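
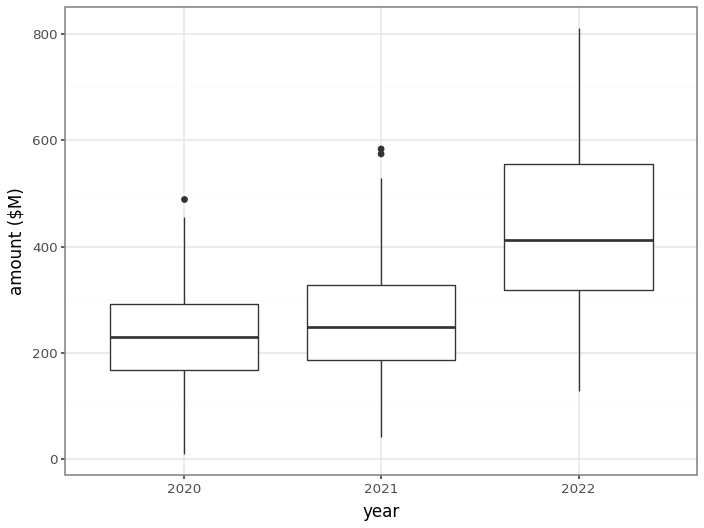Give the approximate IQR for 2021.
≈ 150

Q3 ≈ 325, Q1 ≈ 175; IQR ≈ 150.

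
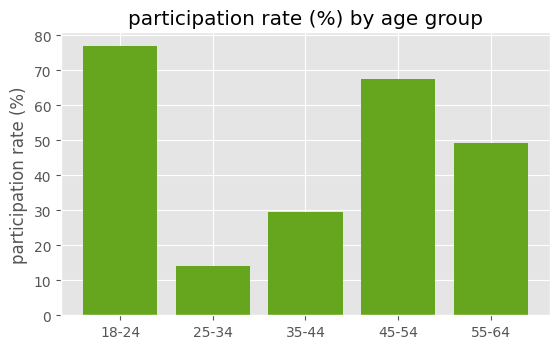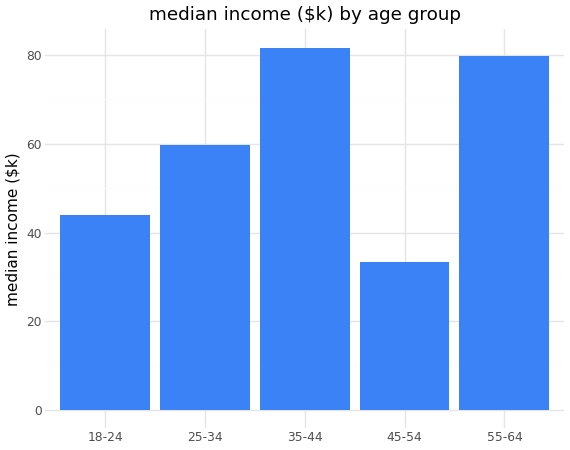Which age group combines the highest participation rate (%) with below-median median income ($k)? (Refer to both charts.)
18-24

Chart 2 median median income ($k) ≈ 60; below-median age groups: 18-24, 45-54. Among those, 18-24 has the highest participation rate (%) (≈ 80).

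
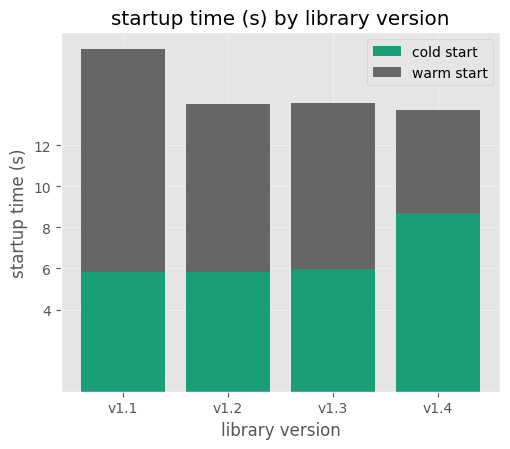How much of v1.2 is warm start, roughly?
≈ 8

warm start top ≈ 14, bottom ≈ 6; segment ≈ 8.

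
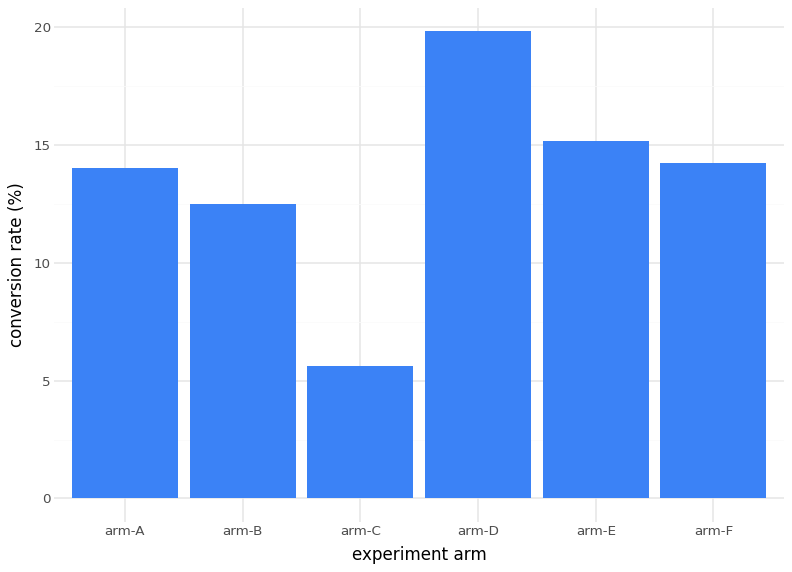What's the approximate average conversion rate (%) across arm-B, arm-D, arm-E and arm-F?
≈ 16

(12 + 20 + 16 + 14) / 4 ≈ 16.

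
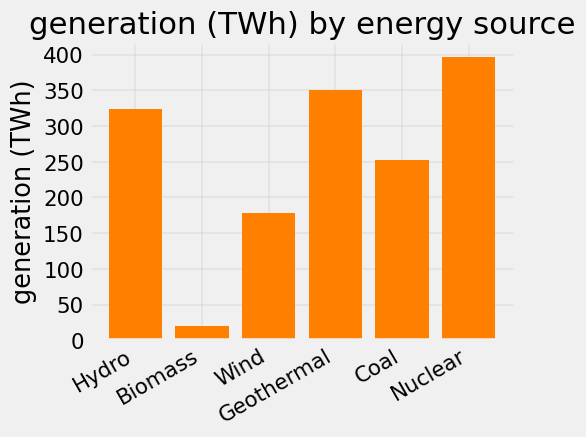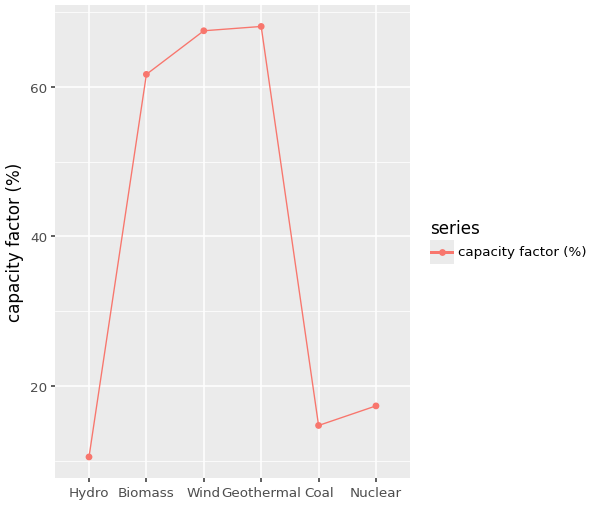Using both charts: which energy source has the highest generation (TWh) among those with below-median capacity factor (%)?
Nuclear

Chart 2 median capacity factor (%) ≈ 40; below-median energy sources: Hydro, Coal, Nuclear. Among those, Nuclear has the highest generation (TWh) (≈ 400).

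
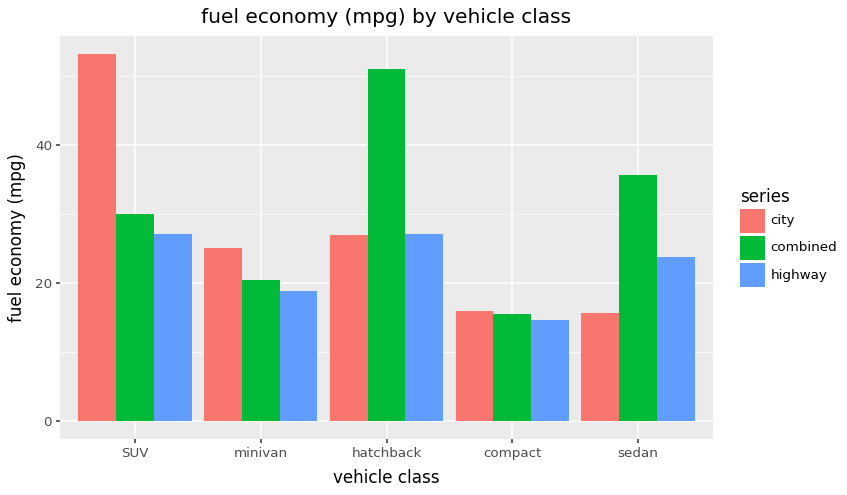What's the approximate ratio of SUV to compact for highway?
SUV ≈ 25, compact ≈ 15; 25/15 ≈ 1.67.

≈ 1.67×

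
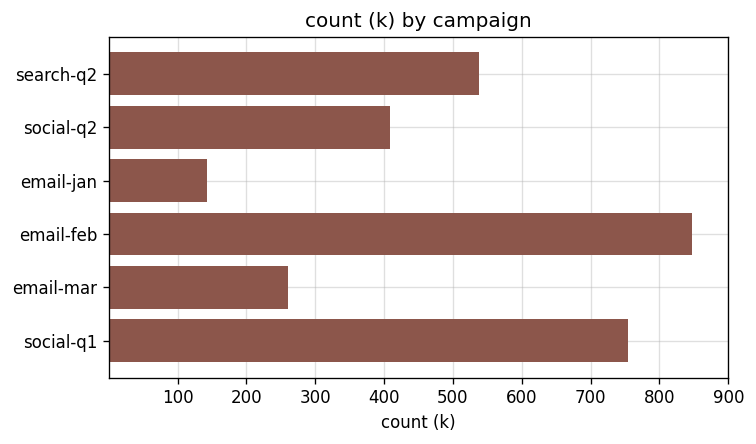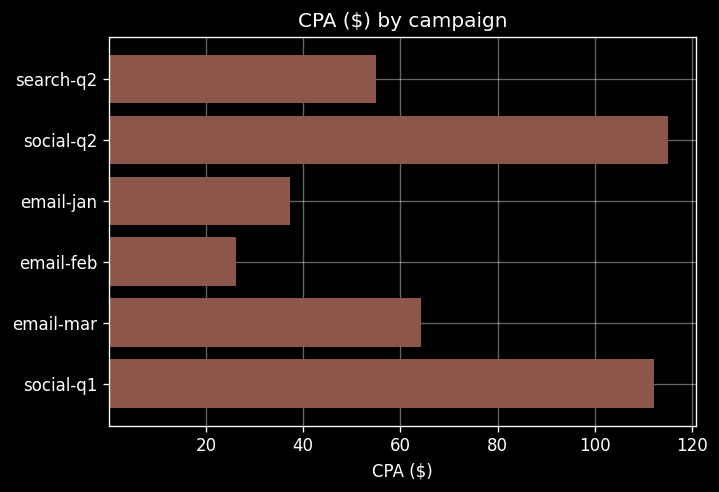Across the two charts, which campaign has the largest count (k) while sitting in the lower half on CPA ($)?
email-feb

Chart 2 median CPA ($) ≈ 60; below-median campaigns: search-q2, email-jan, email-feb. Among those, email-feb has the highest count (k) (≈ 800).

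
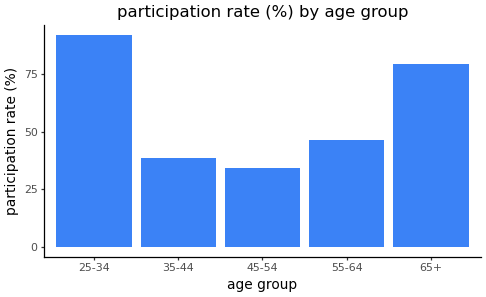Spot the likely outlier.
25-34 ≈ 90; the rest sit between ≈ 30 and ≈ 80.

25-34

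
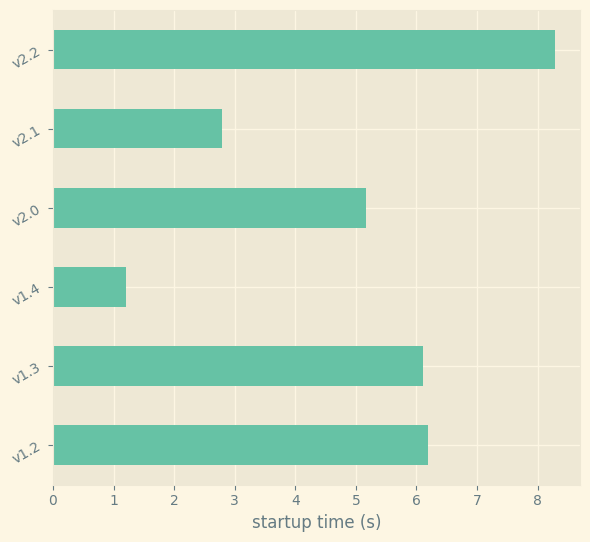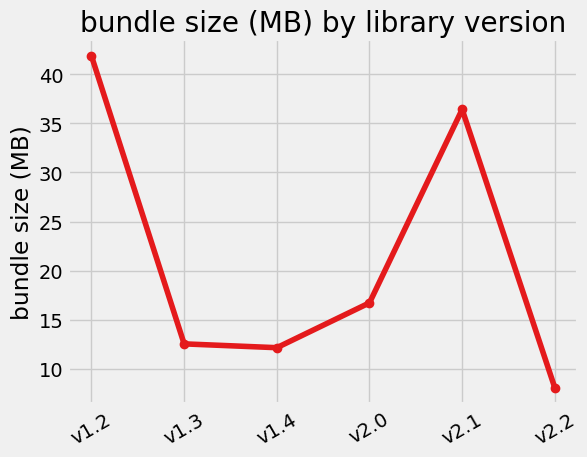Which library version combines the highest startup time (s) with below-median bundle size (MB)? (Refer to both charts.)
Chart 2 median bundle size (MB) ≈ 15; below-median library versions: v1.3, v1.4, v2.2. Among those, v2.2 has the highest startup time (s) (≈ 8).

v2.2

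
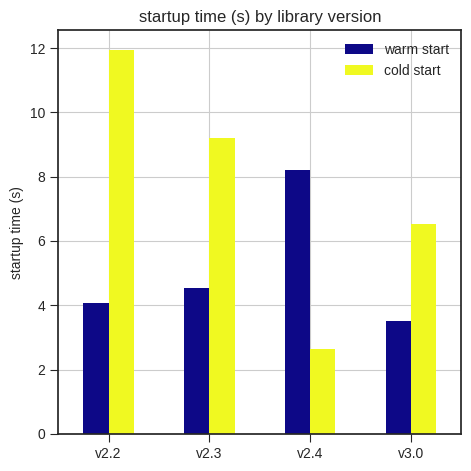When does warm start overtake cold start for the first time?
v2.3: warm start ≈ 5 vs cold start ≈ 9 (not yet); v2.4: warm start ≈ 8 vs cold start ≈ 3 (first crossover).

v2.4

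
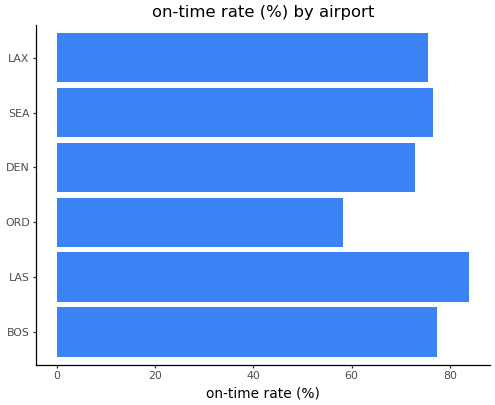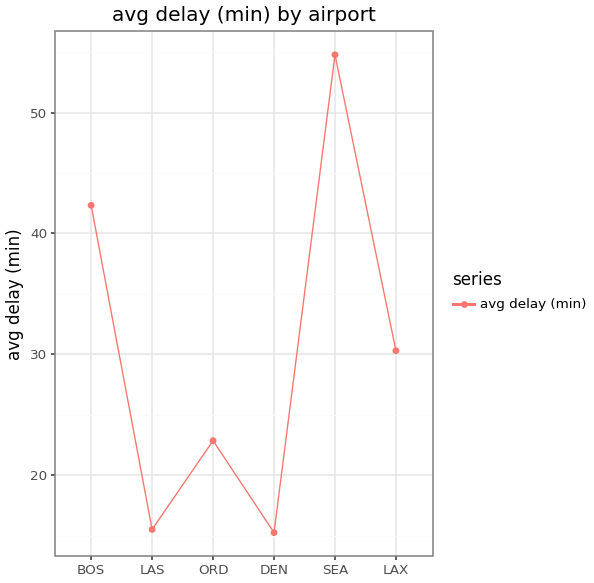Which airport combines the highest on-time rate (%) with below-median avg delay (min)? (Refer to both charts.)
Chart 2 median avg delay (min) ≈ 30; below-median airports: LAS, ORD, DEN. Among those, LAS has the highest on-time rate (%) (≈ 80).

LAS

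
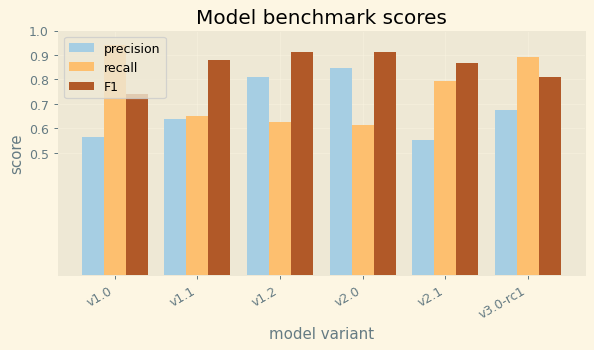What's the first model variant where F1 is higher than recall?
v1.1

v1.0: F1 ≈ 0.7 vs recall ≈ 0.9 (not yet); v1.1: F1 ≈ 0.9 vs recall ≈ 0.7 (first crossover).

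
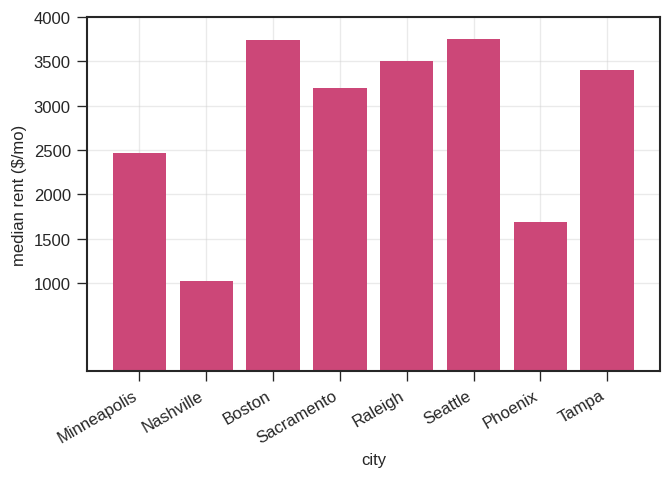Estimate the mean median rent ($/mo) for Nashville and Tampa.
(1000 + 3500) / 2 ≈ 2250.

≈ 2250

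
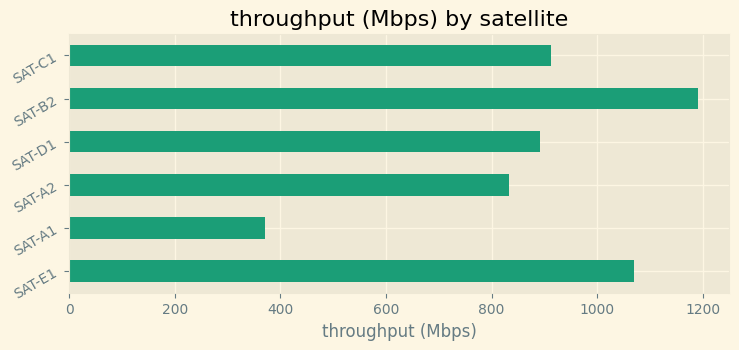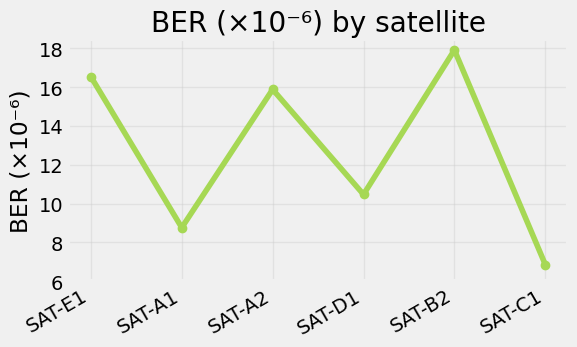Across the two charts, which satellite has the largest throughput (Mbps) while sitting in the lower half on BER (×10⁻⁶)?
Chart 2 median BER (×10⁻⁶) ≈ 14; below-median satellites: SAT-A1, SAT-D1, SAT-C1. Among those, SAT-C1 has the highest throughput (Mbps) (≈ 1000).

SAT-C1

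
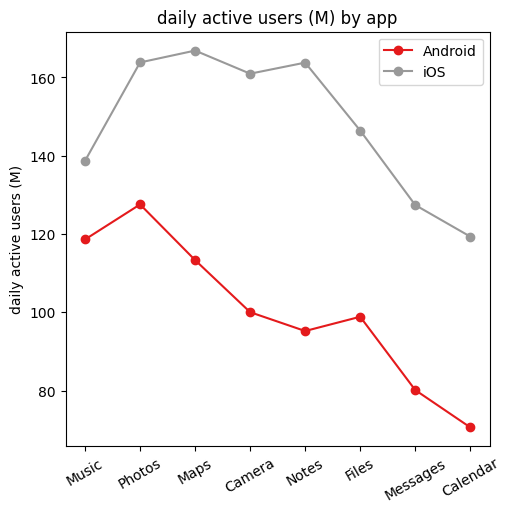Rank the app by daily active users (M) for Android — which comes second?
Music

Top 3 for Android: Photos ≈ 130, Music ≈ 120, Maps ≈ 110.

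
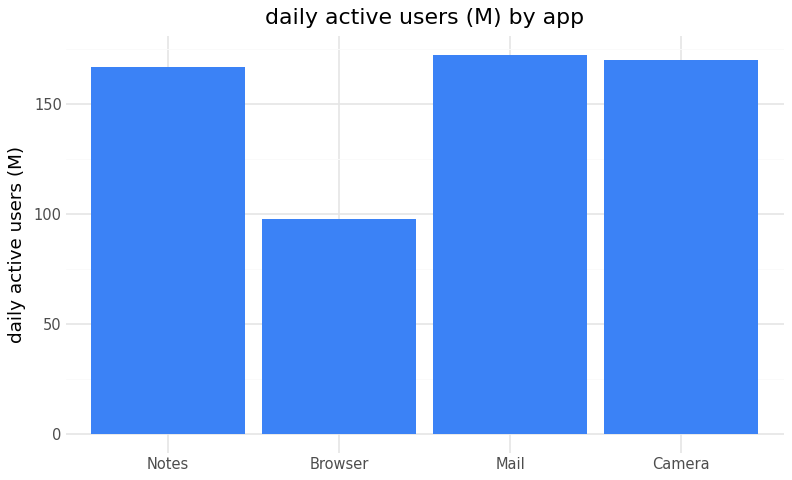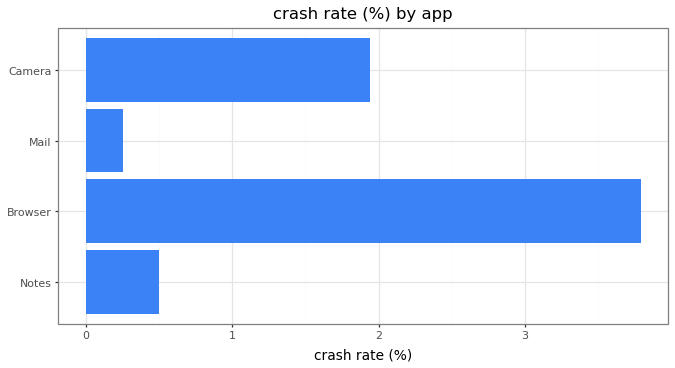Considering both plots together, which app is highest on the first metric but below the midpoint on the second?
Mail

Chart 2 median crash rate (%) ≈ 1; below-median apps: Notes, Mail. Among those, Mail has the highest daily active users (M) (≈ 180).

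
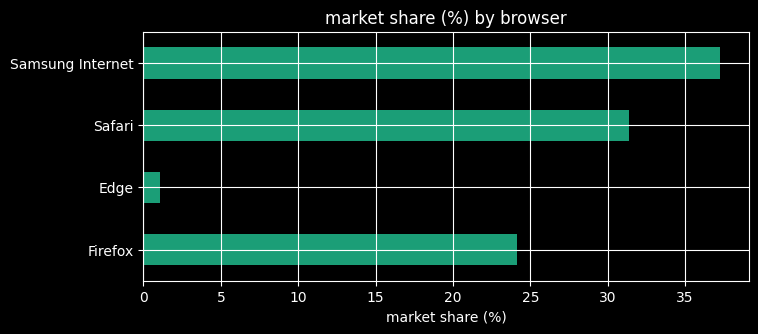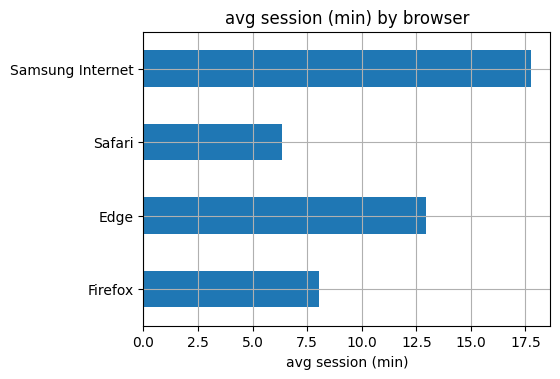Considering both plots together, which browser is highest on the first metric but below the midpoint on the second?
Safari

Chart 2 median avg session (min) ≈ 10; below-median browsers: Firefox, Safari. Among those, Safari has the highest market share (%) (≈ 30).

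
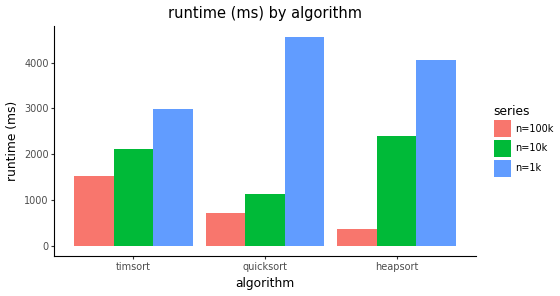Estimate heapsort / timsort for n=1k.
heapsort ≈ 4000, timsort ≈ 3000; 4000/3000 ≈ 1.33.

≈ 1.33×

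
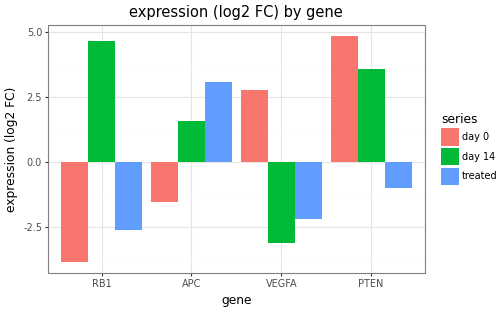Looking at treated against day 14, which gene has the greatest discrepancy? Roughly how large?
RB1: treated ≈ -3, day 14 ≈ 5 → gap ≈ 8. Next-largest (PTEN) is only ≈ 5.

RB1, ≈ 8 log2 FC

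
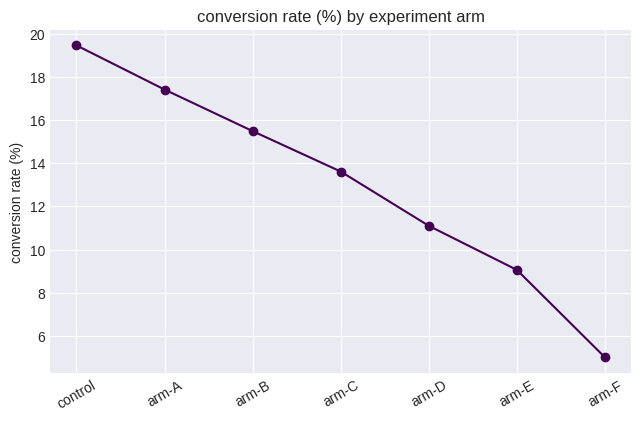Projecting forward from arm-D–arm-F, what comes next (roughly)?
Last three: 12, 10, 6 → slope ≈ -3/step → next ≈ 3.

≈ 3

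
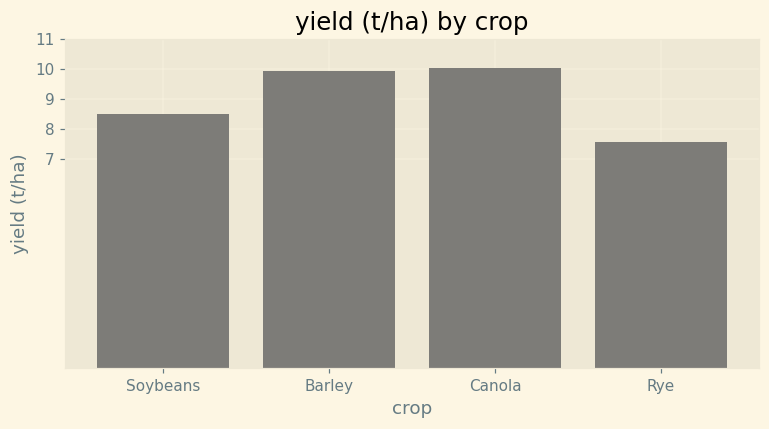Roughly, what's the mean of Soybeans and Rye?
(8 + 8) / 2 ≈ 8.

≈ 8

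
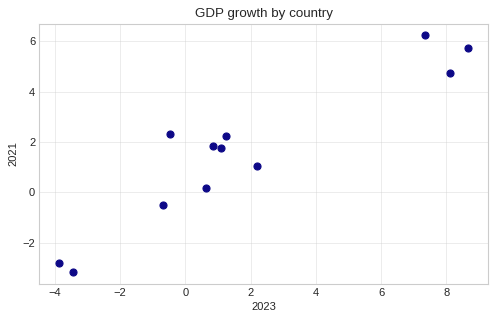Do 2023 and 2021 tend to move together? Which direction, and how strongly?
Points are positively correlated; strong (|r| ≈ 0.9).

positive, strong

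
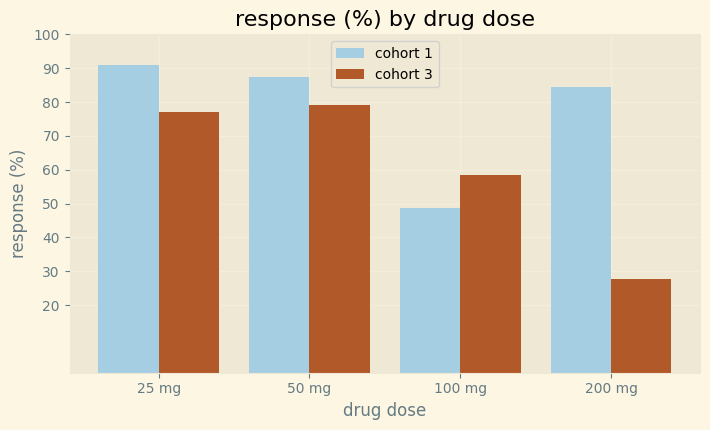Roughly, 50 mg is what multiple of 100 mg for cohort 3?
50 mg ≈ 80, 100 mg ≈ 60; 80/60 ≈ 1.33.

≈ 1.33×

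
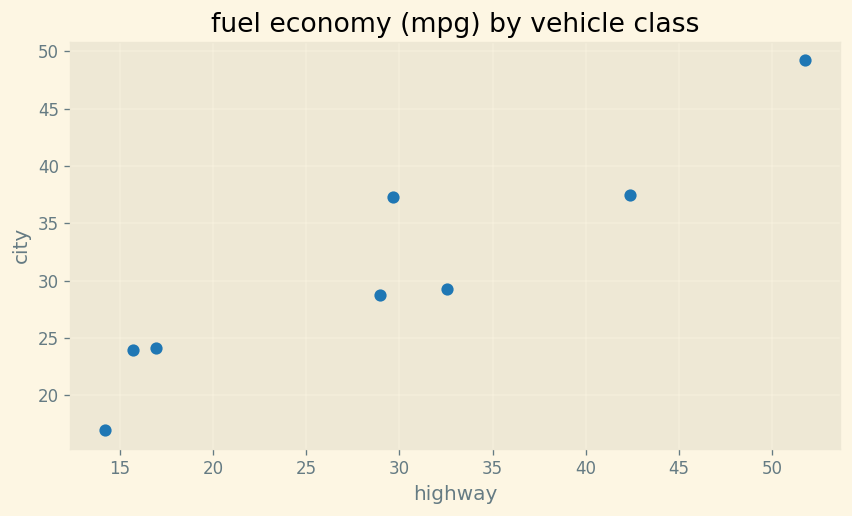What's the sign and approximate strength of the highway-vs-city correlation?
positive, strong

Points are positively correlated; strong (|r| ≈ 0.9).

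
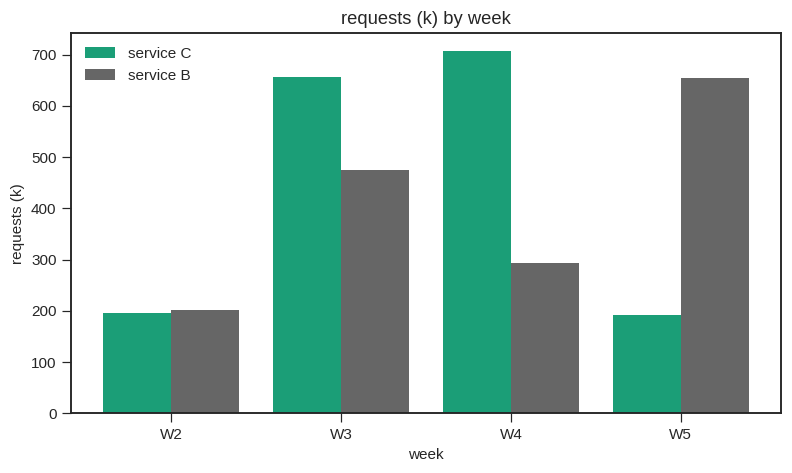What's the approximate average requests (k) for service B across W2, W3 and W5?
(200 + 500 + 700) / 3 ≈ 467.

≈ 467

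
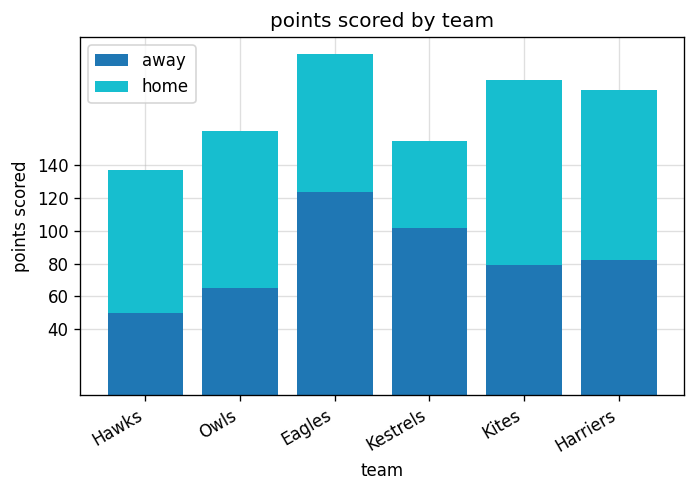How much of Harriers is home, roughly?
home top ≈ 180, bottom ≈ 80; segment ≈ 100.

≈ 100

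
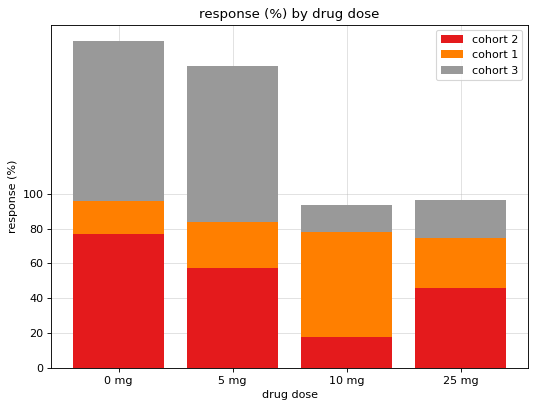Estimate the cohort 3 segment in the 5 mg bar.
≈ 100

cohort 3 top ≈ 180, bottom ≈ 80; segment ≈ 100.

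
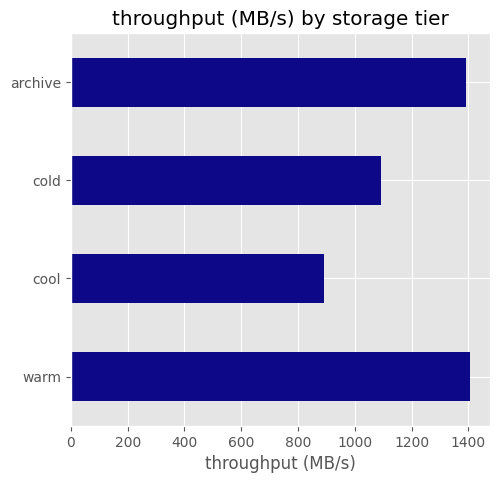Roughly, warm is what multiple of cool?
≈ 1.75×

warm ≈ 1400, cool ≈ 800; 1400/800 ≈ 1.75.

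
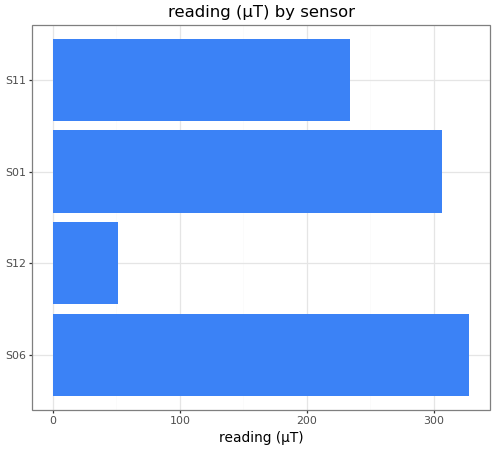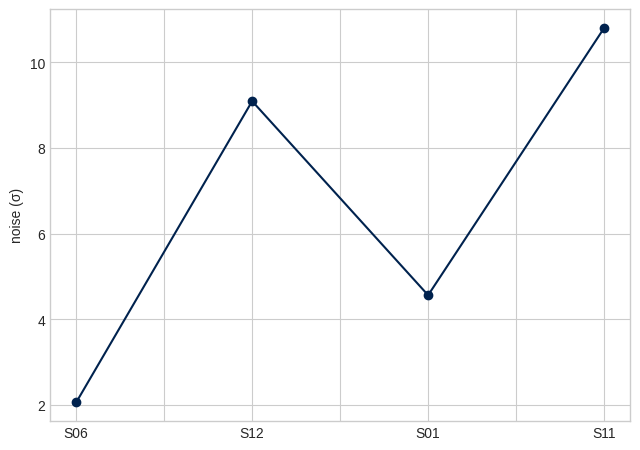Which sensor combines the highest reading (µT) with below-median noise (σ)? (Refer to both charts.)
S06

Chart 2 median noise (σ) ≈ 7; below-median sensors: S06, S01. Among those, S06 has the highest reading (µT) (≈ 350).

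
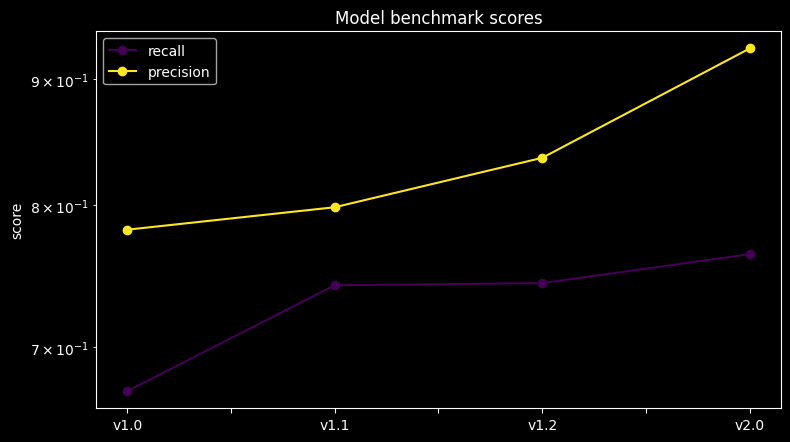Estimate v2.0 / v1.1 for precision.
≈ 1.19×

v2.0 ≈ 0.95, v1.1 ≈ 0.80; 0.95/0.80 ≈ 1.19.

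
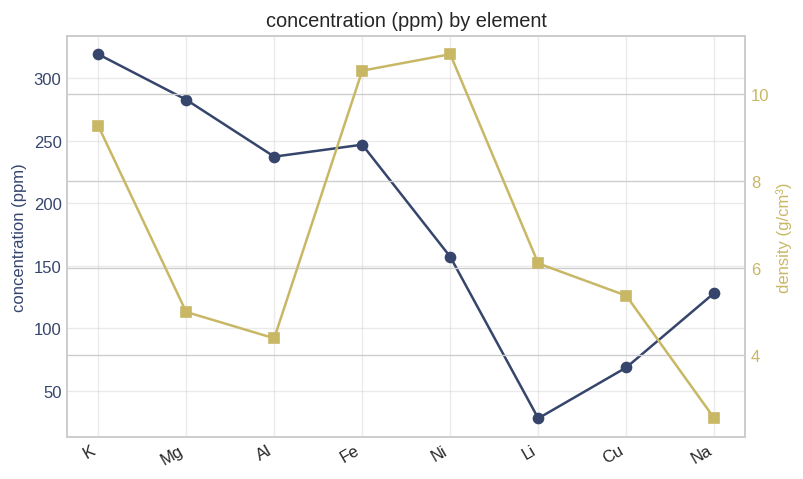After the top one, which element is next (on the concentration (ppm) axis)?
Top 3 (on the concentration (ppm) axis): K ≈ 325, Mg ≈ 275, Fe ≈ 250.

Mg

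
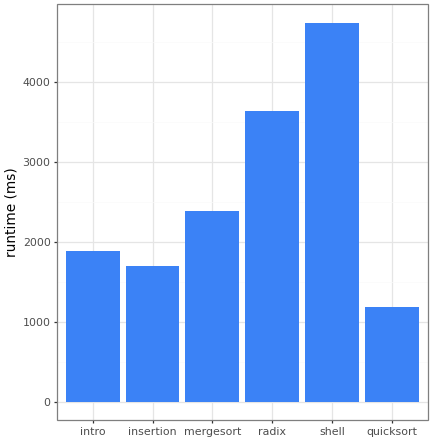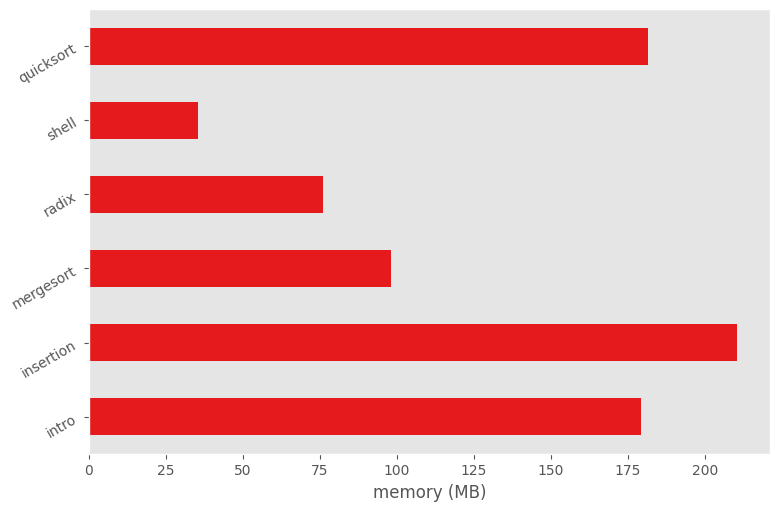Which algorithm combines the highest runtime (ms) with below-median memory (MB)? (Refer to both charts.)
shell

Chart 2 median memory (MB) ≈ 140; below-median algorithms: mergesort, radix, shell. Among those, shell has the highest runtime (ms) (≈ 4500).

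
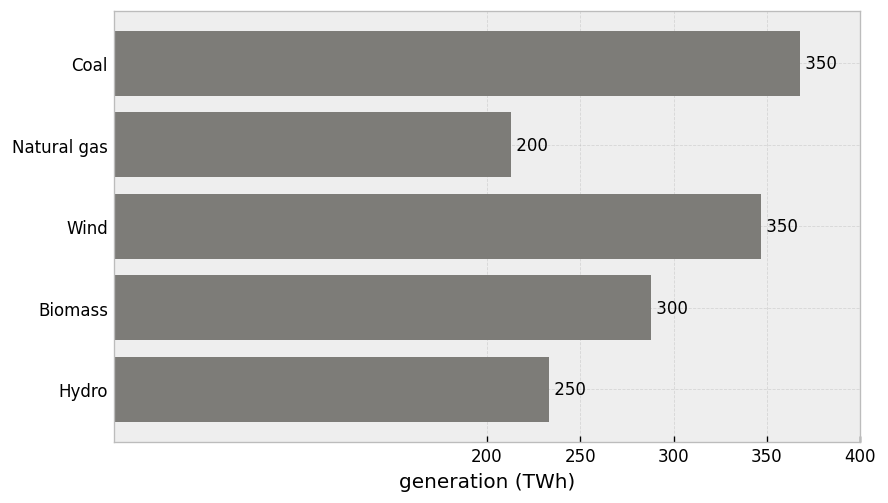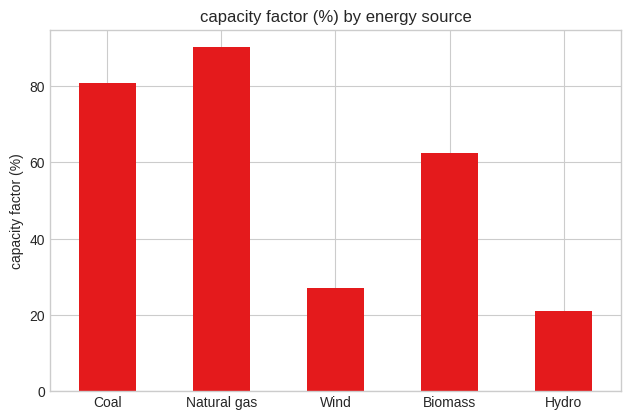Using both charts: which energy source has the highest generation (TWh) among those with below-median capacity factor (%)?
Wind

Chart 2 median capacity factor (%) ≈ 60; below-median energy sources: Wind, Hydro. Among those, Wind has the highest generation (TWh) (≈ 350).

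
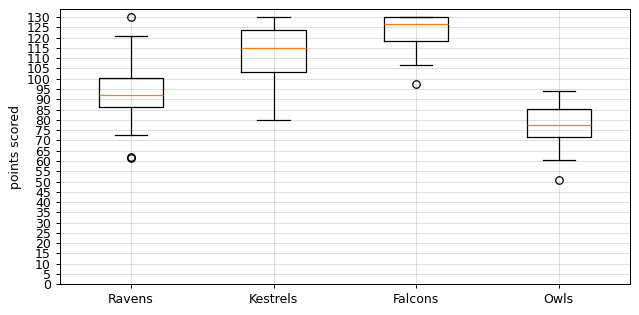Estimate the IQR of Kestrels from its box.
≈ 20

Q3 ≈ 125, Q1 ≈ 105; IQR ≈ 20.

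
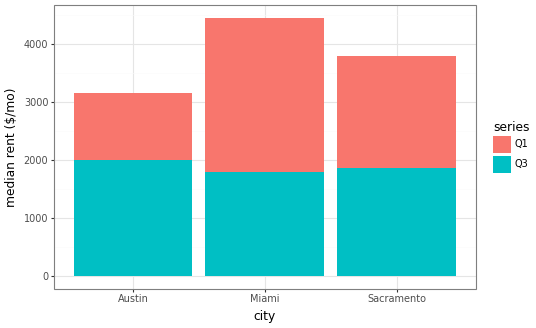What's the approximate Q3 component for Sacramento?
≈ 2000

Q3 top ≈ 2000, bottom ≈ 0; segment ≈ 2000.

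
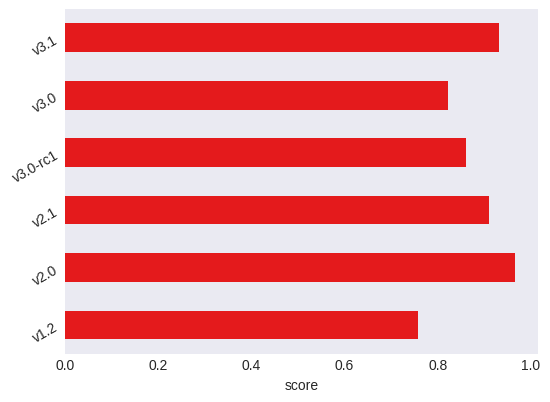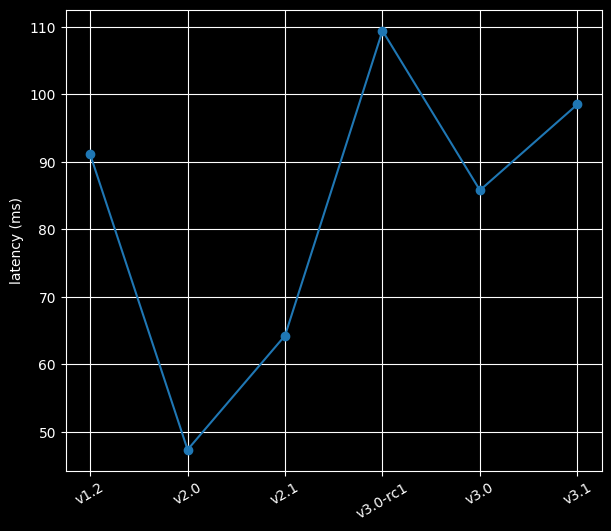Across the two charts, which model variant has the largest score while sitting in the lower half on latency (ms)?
Chart 2 median latency (ms) ≈ 80; below-median model variants: v2.0, v2.1, v3.0. Among those, v2.0 has the highest score (≈ 1).

v2.0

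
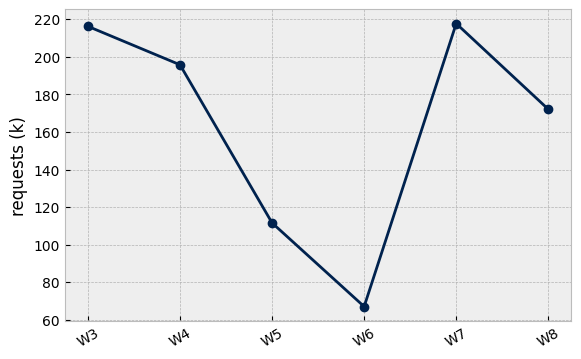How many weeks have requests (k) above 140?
4

Above 140: W3, W4, W7, W8.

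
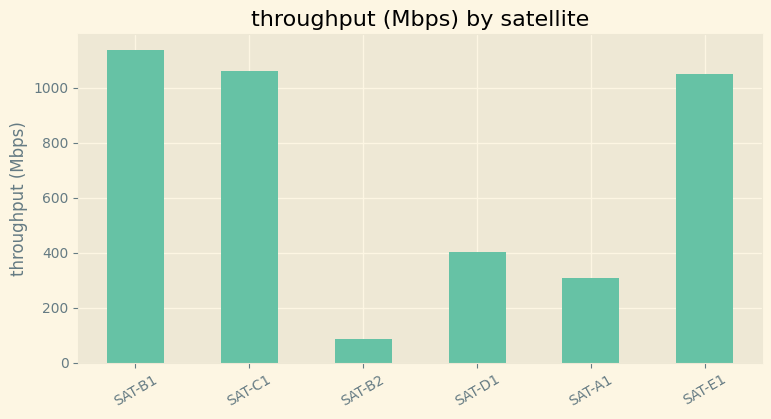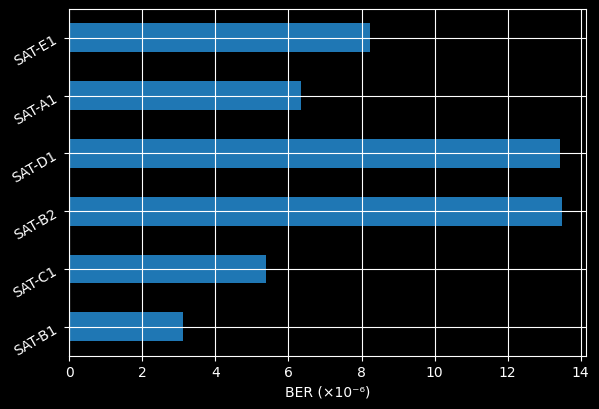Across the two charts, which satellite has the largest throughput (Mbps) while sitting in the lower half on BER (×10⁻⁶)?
Chart 2 median BER (×10⁻⁶) ≈ 8; below-median satellites: SAT-B1, SAT-C1, SAT-A1. Among those, SAT-B1 has the highest throughput (Mbps) (≈ 1200).

SAT-B1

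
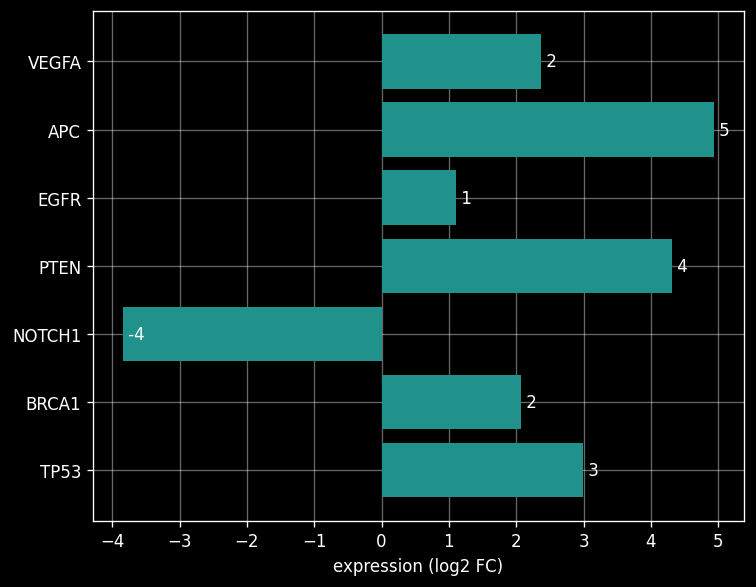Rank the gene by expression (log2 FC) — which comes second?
Top 3: APC ≈ 5, PTEN ≈ 4, TP53 ≈ 3.

PTEN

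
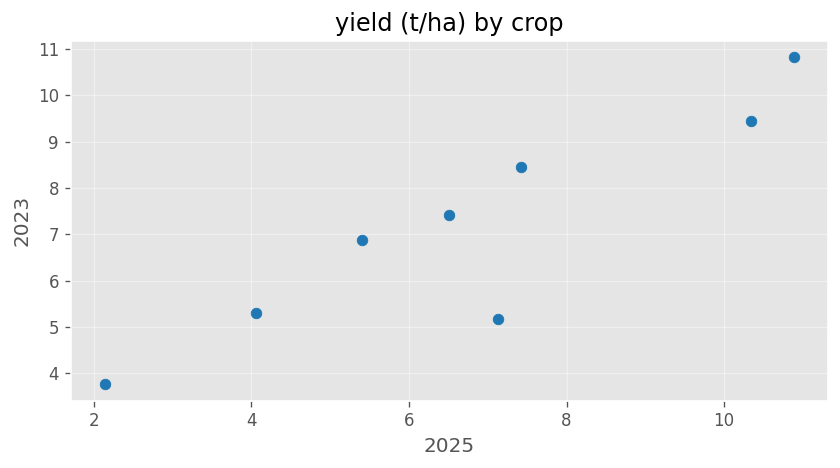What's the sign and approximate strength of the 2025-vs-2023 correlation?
positive, strong

Points are positively correlated; strong (|r| ≈ 0.9).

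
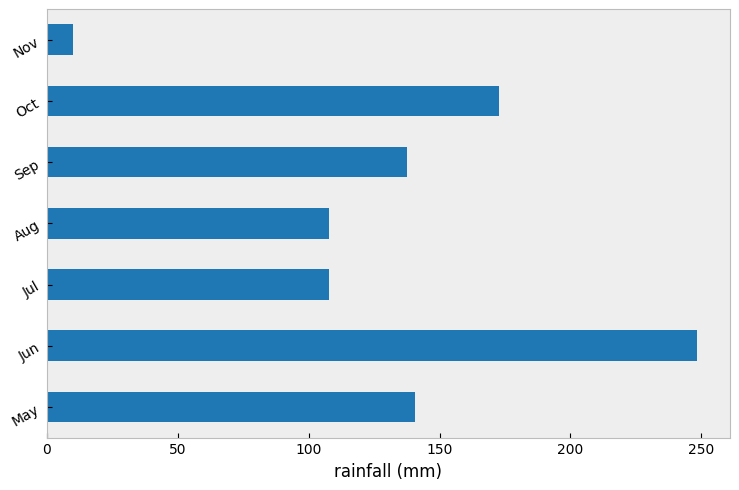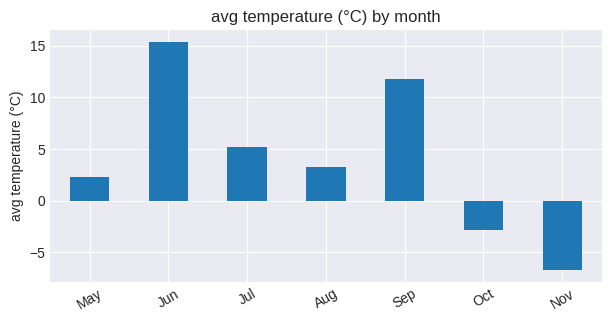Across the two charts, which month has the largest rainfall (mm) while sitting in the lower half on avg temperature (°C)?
Oct

Chart 2 median avg temperature (°C) ≈ 4; below-median months: May, Oct, Nov. Among those, Oct has the highest rainfall (mm) (≈ 175).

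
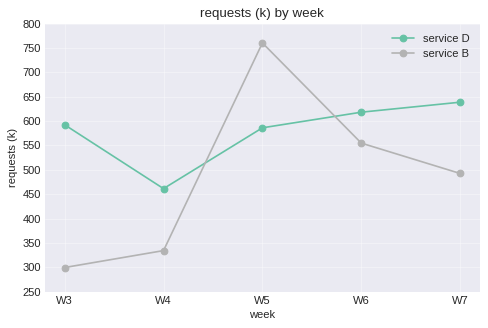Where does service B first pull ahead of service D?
W4: service B ≈ 350 vs service D ≈ 450 (not yet); W5: service B ≈ 750 vs service D ≈ 600 (first crossover).

W5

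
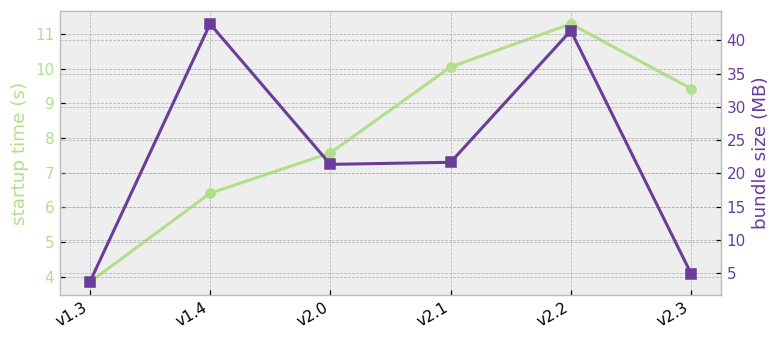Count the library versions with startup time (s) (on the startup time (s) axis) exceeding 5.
5

Above 5: v1.4, v2.0, v2.1, v2.2, v2.3.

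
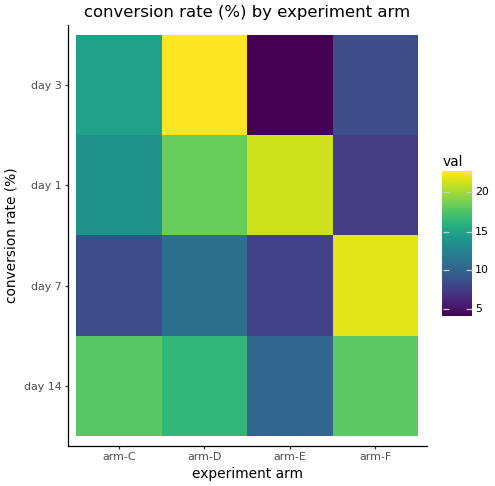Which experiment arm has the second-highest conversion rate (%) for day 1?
arm-D

Top 3 for day 1: arm-E ≈ 22, arm-D ≈ 18, arm-C ≈ 14.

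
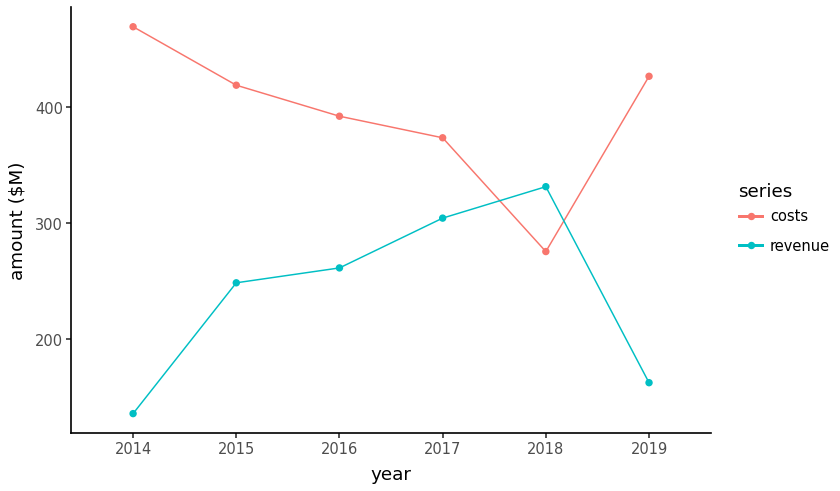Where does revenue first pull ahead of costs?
2018

2017: revenue ≈ 300 vs costs ≈ 350 (not yet); 2018: revenue ≈ 350 vs costs ≈ 300 (first crossover).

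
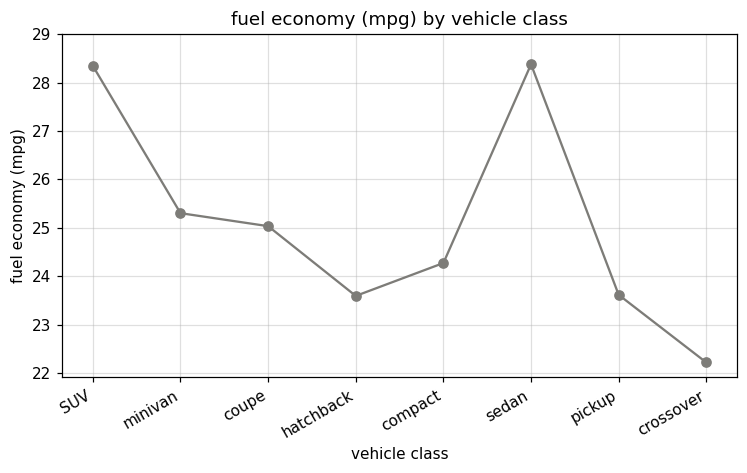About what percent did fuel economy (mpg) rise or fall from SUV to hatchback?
≈ -14.3%

SUV ≈ 28, hatchback ≈ 24; (24 − 28) / 28 ≈ -14.3%.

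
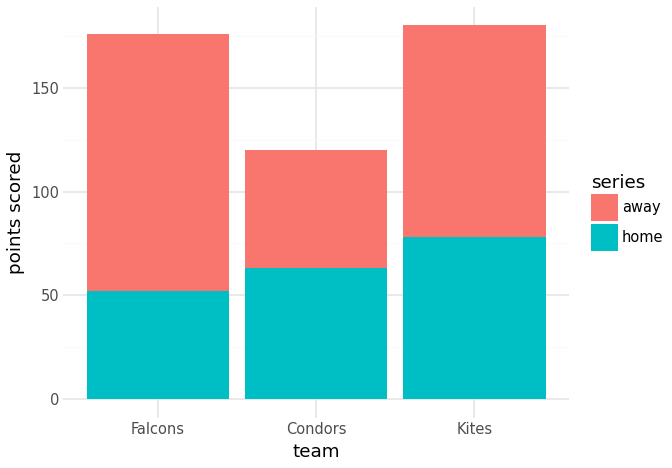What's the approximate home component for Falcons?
home top ≈ 60, bottom ≈ 0; segment ≈ 60.

≈ 60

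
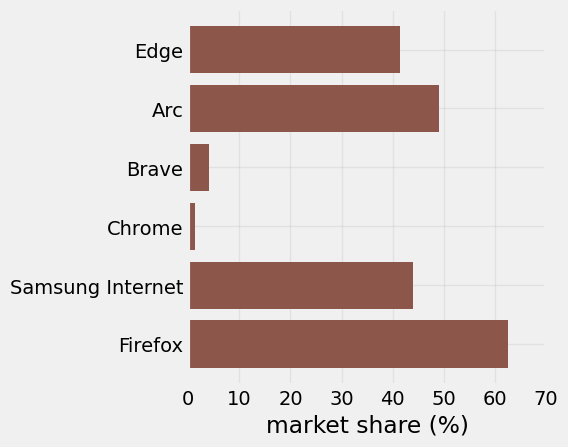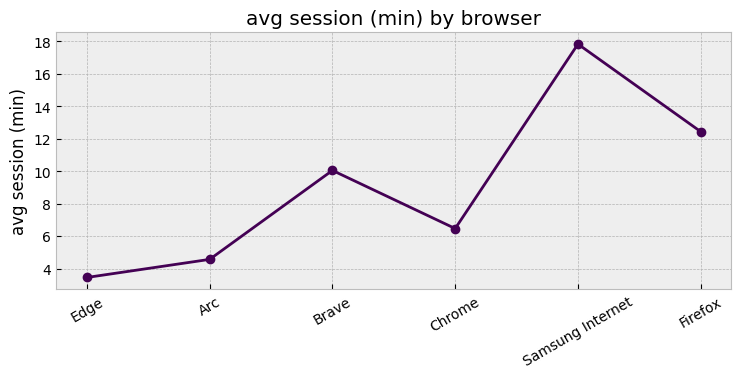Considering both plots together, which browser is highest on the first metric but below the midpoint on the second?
Chart 2 median avg session (min) ≈ 8; below-median browsers: Edge, Arc, Chrome. Among those, Arc has the highest market share (%) (≈ 50).

Arc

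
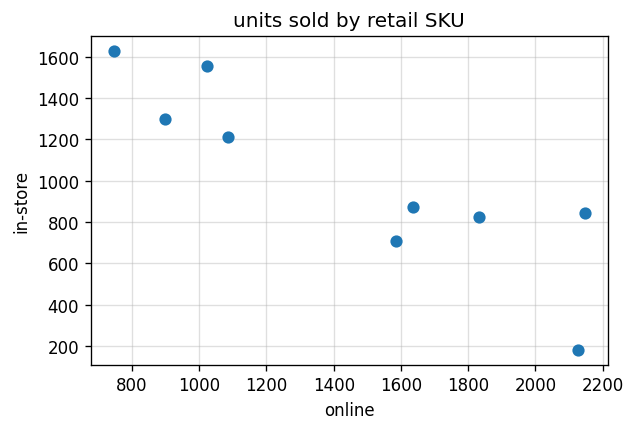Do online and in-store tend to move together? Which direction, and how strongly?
negative, strong

Points are negatively correlated; strong (|r| ≈ 0.9).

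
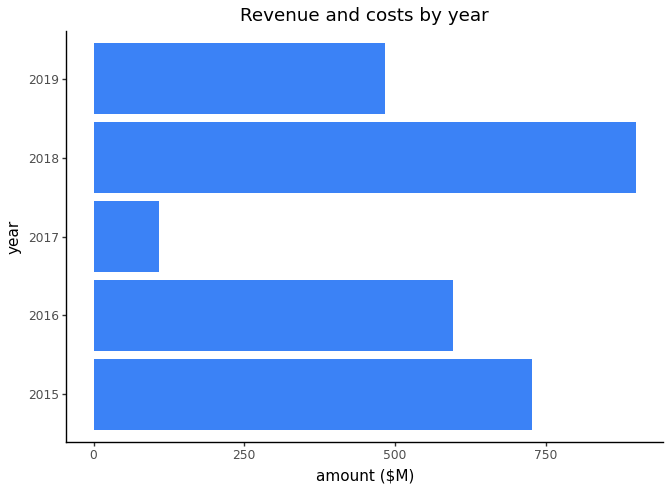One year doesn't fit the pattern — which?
2017 ≈ 100; the rest sit between ≈ 500 and ≈ 900.

2017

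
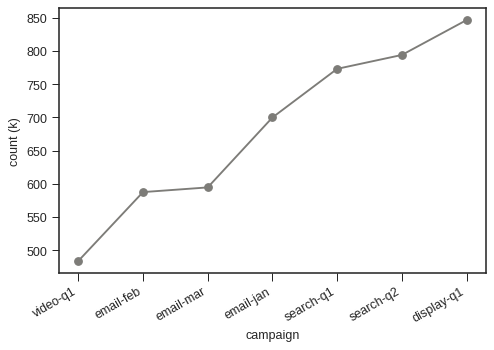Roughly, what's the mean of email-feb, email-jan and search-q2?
(600 + 700 + 800) / 3 ≈ 700.

≈ 700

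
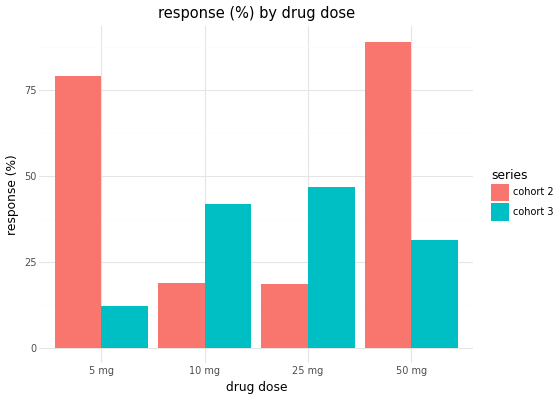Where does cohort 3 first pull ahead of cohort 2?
10 mg

5 mg: cohort 3 ≈ 10 vs cohort 2 ≈ 80 (not yet); 10 mg: cohort 3 ≈ 40 vs cohort 2 ≈ 20 (first crossover).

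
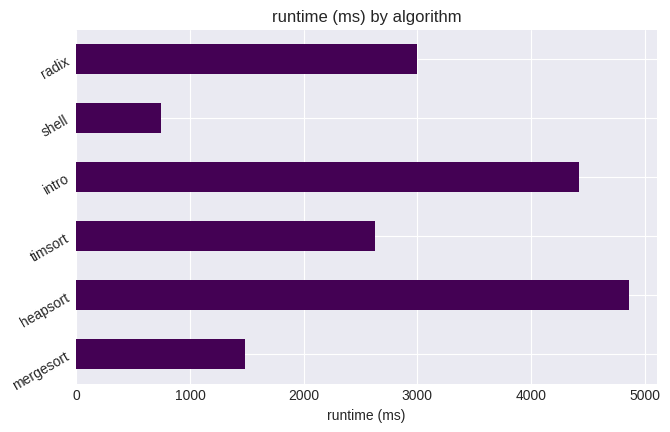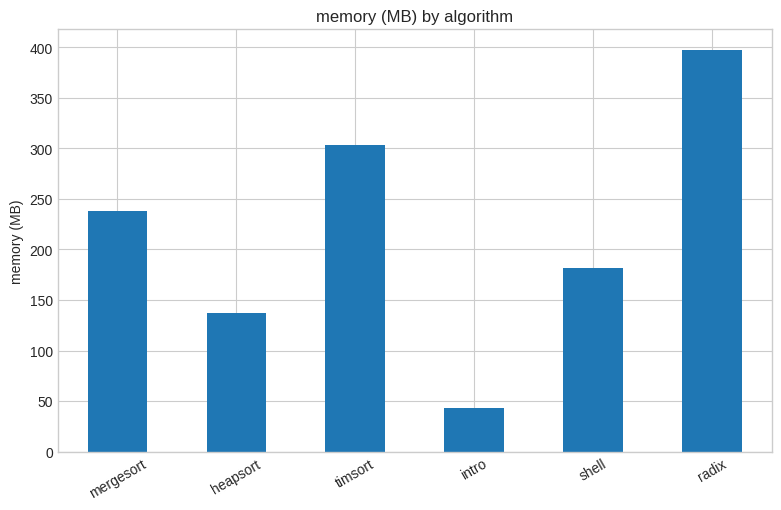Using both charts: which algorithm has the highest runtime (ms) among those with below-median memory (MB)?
Chart 2 median memory (MB) ≈ 200; below-median algorithms: heapsort, intro, shell. Among those, heapsort has the highest runtime (ms) (≈ 5000).

heapsort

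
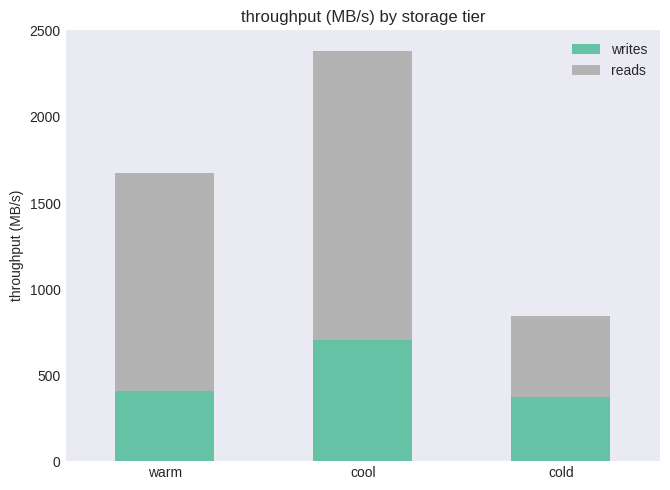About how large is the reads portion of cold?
reads top ≈ 800, bottom ≈ 400; segment ≈ 400.

≈ 400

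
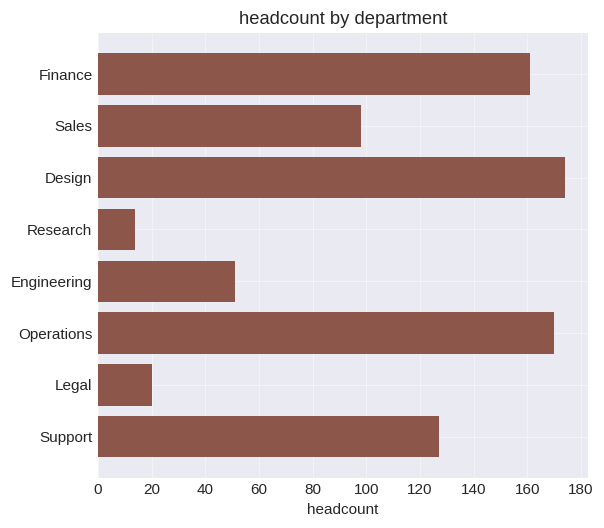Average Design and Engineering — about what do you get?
≈ 120

(180 + 60) / 2 ≈ 120.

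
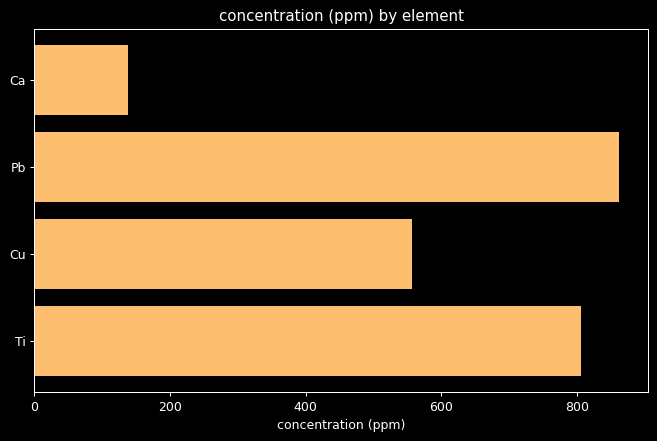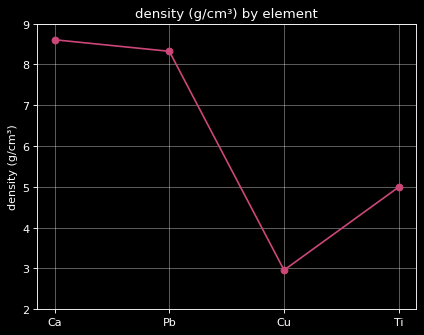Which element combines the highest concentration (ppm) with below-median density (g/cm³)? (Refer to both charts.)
Chart 2 median density (g/cm³) ≈ 7; below-median elements: Cu, Ti. Among those, Ti has the highest concentration (ppm) (≈ 800).

Ti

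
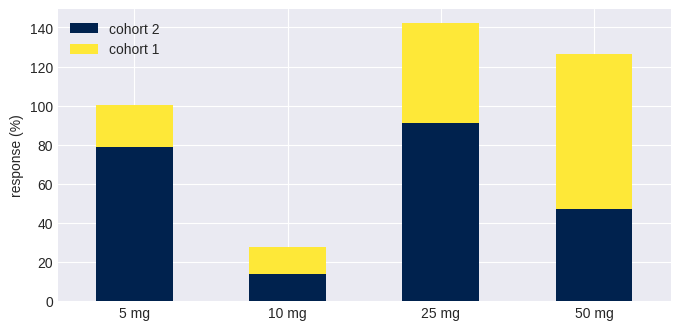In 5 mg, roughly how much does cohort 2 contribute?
≈ 80

cohort 2 top ≈ 80, bottom ≈ 0; segment ≈ 80.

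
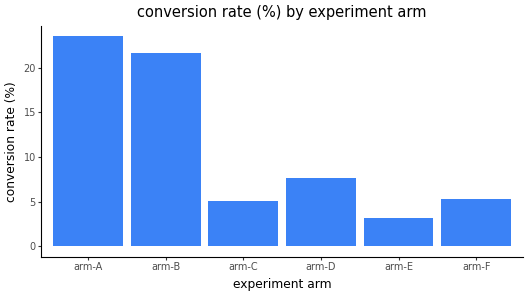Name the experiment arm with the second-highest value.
arm-B

Top 3: arm-A ≈ 24, arm-B ≈ 22, arm-D ≈ 8.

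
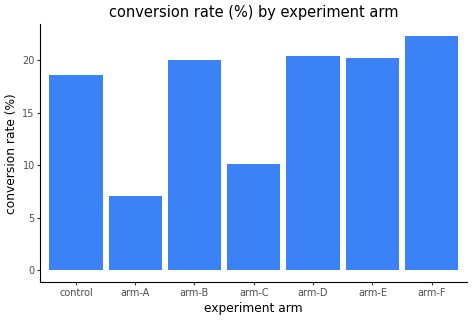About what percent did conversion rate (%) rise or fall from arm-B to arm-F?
arm-B ≈ 20, arm-F ≈ 22; (22 − 20) / 20 ≈ +10%.

≈ +10%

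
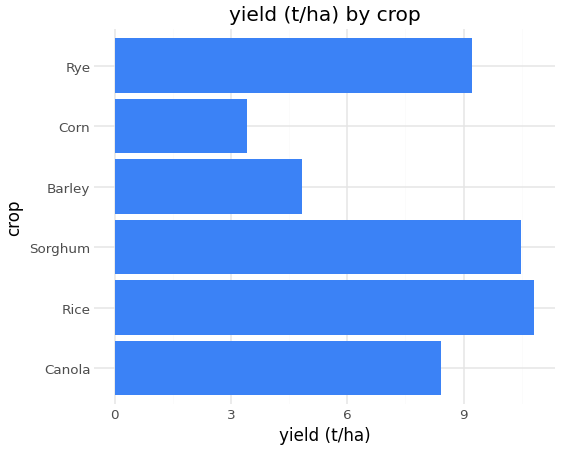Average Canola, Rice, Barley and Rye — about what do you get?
≈ 8

(8 + 11 + 5 + 9) / 4 ≈ 8.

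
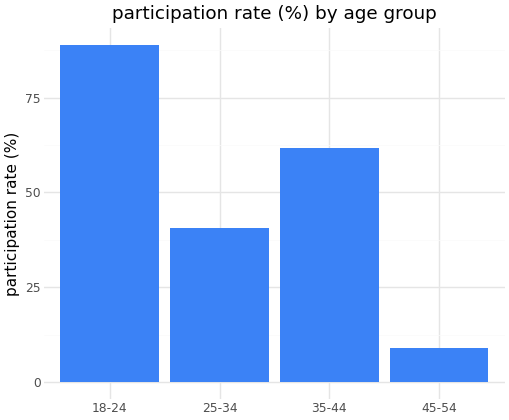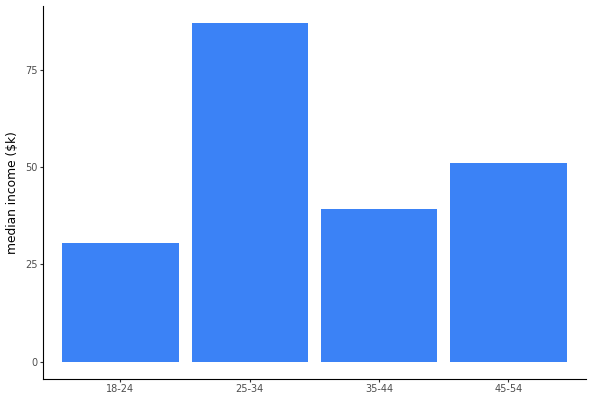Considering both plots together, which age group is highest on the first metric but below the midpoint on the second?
18-24

Chart 2 median median income ($k) ≈ 50; below-median age groups: 18-24, 35-44. Among those, 18-24 has the highest participation rate (%) (≈ 90).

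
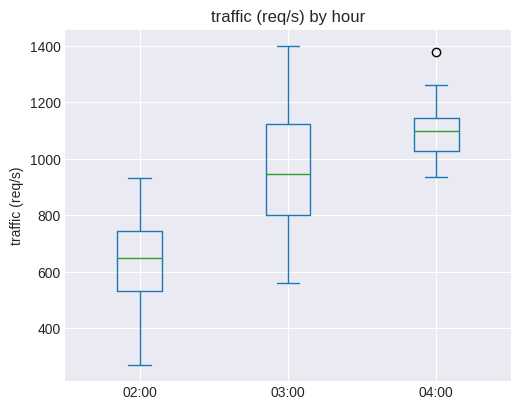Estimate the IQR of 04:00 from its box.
Q3 ≈ 1150, Q1 ≈ 1050; IQR ≈ 100.

≈ 100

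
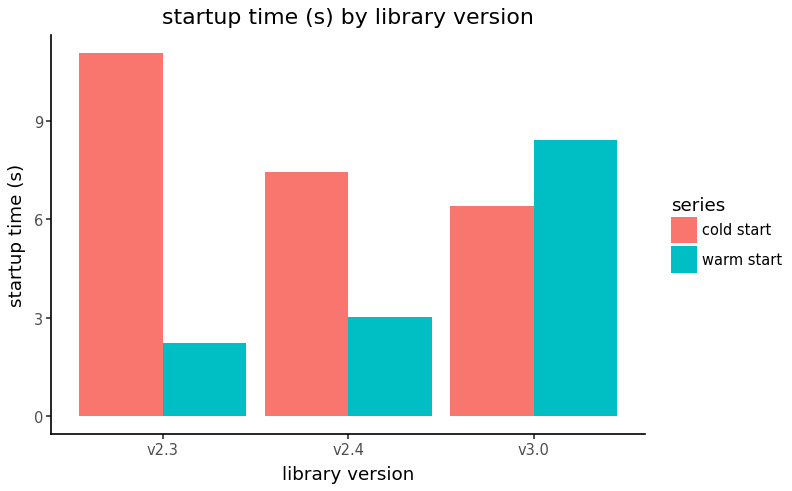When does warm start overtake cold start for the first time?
v3.0

v2.4: warm start ≈ 3 vs cold start ≈ 7 (not yet); v3.0: warm start ≈ 8 vs cold start ≈ 6 (first crossover).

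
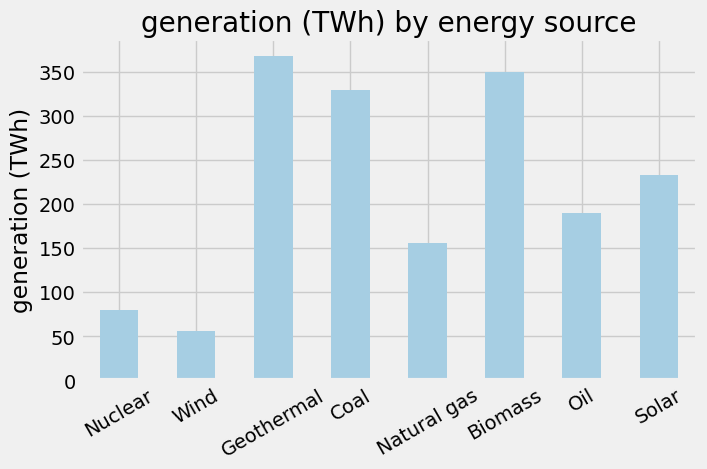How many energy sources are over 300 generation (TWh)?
3

Above 300: Geothermal, Coal, Biomass.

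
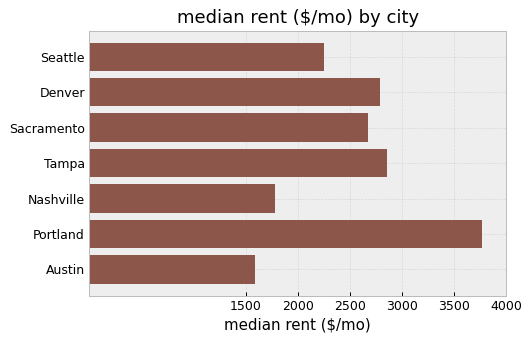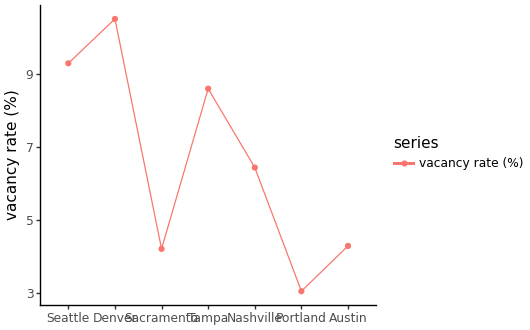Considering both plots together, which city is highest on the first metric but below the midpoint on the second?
Chart 2 median vacancy rate (%) ≈ 6; below-median cities: Sacramento, Portland, Austin. Among those, Portland has the highest median rent ($/mo) (≈ 4000).

Portland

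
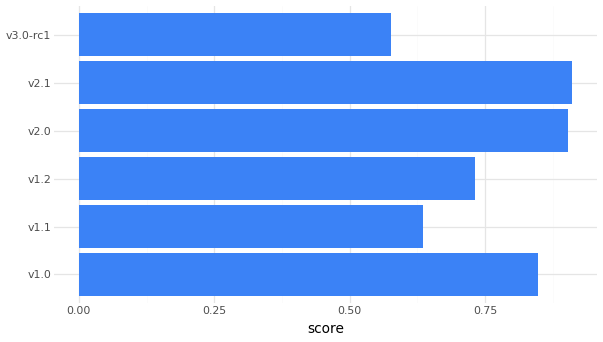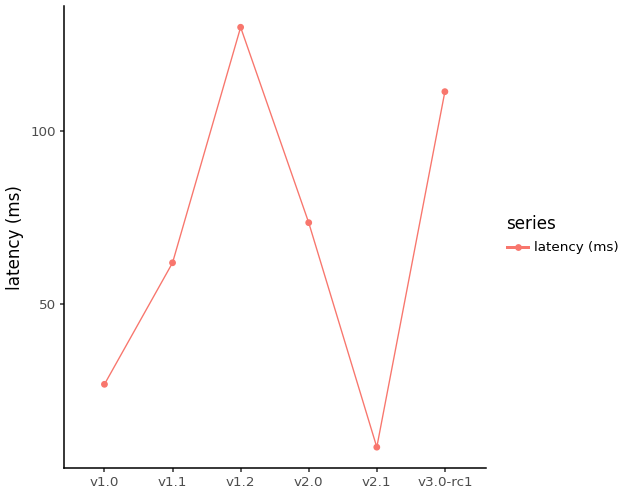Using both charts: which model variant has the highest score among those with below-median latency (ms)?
Chart 2 median latency (ms) ≈ 60; below-median model variants: v1.0, v1.1, v2.1. Among those, v2.1 has the highest score (≈ 0.9).

v2.1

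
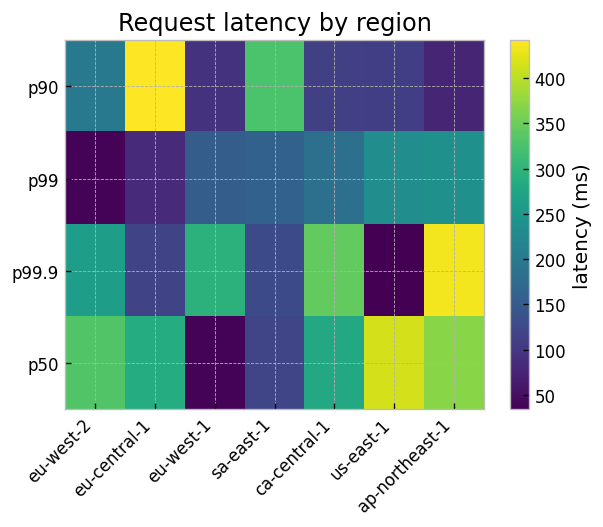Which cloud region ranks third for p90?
Top 4 for p90: eu-central-1 ≈ 450, sa-east-1 ≈ 350, eu-west-2 ≈ 200, ca-central-1 ≈ 100.

eu-west-2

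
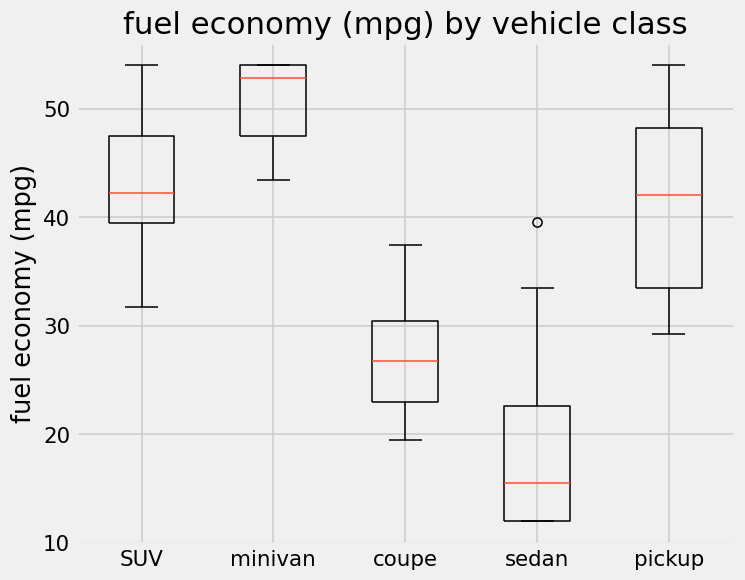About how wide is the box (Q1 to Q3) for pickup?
≈ 15

Q3 ≈ 50, Q1 ≈ 35; IQR ≈ 15.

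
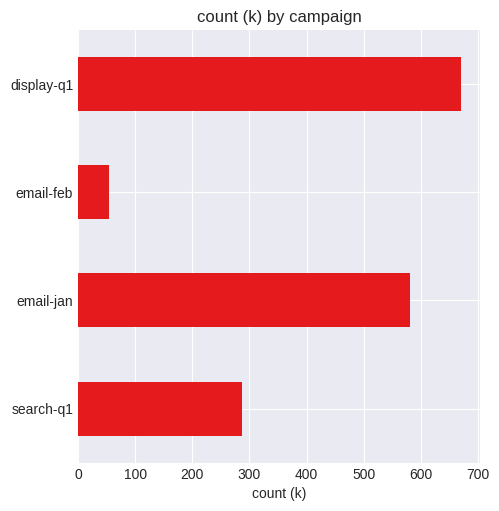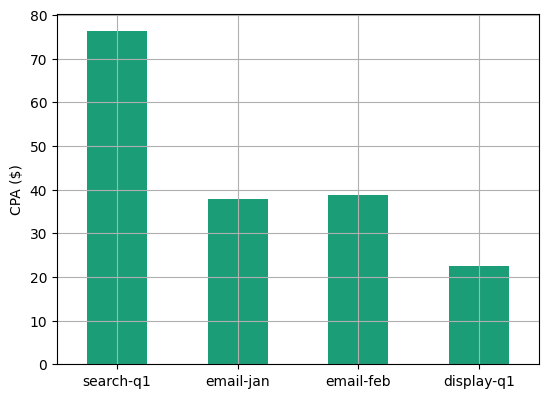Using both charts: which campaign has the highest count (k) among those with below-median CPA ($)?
display-q1

Chart 2 median CPA ($) ≈ 40; below-median campaigns: email-jan, display-q1. Among those, display-q1 has the highest count (k) (≈ 700).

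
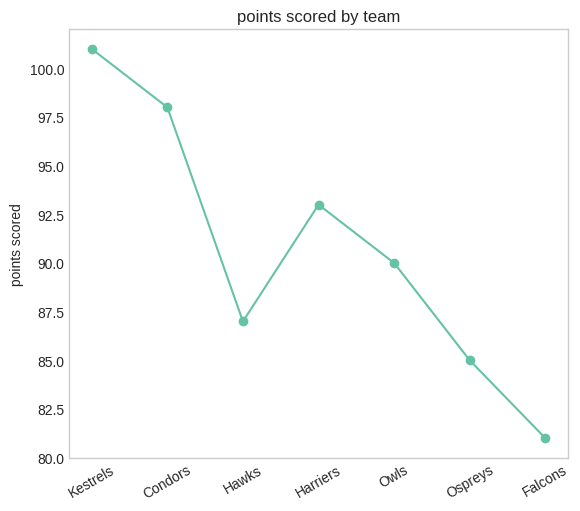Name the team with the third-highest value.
Top 4: Kestrels ≈ 100, Condors ≈ 98, Harriers ≈ 92, Owls ≈ 90.

Harriers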